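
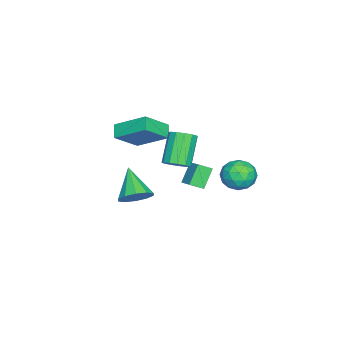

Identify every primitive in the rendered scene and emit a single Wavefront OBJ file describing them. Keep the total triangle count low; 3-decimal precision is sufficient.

v 4.329 1.414 2.782
v 4.908 1.232 3.257
v 3.65 1.185 4.772
v 3.071 1.366 4.298
v 4.885 1.666 3.252
v 3.627 1.618 4.767
v 4.686 2.019 3.098
v 3.428 1.971 4.613
v 4.373 2.18 2.843
v 3.116 2.132 4.359
v 4.047 2.098 2.57
v 2.789 2.05 4.085
v 3.81 1.799 2.364
v 2.552 1.751 3.879
v 3.738 1.377 2.29
v 2.48 1.329 3.806
v 3.853 0.967 2.373
v 2.595 0.92 3.889
v 4.12 0.699 2.586
v 2.862 0.651 4.102
v 4.453 0.658 2.861
v 3.195 0.61 4.377
v 4.746 0.857 3.111
v 3.489 0.809 4.627
v -2.267 3.764 -1.208
v -1.544 3.957 -1.991
v -1.776 2.083 -1.169
v -1.053 2.276 -1.952
v -0.903 2.691 -0.964
v -1.207 3.73 -0.988
v -2.113 2.31 -2.172
v -2.417 3.349 -2.196
v -1.45 3.058 -2.588
v -0.702 3.294 -1.84
v -2.618 2.746 -1.32
v -1.87 2.982 -0.572
v -1.949 4.008 -1.603
v -1.371 2.032 -1.557
v -1.283 2.276 -0.976
v -0.859 2.389 -1.437
v -1.75 3.875 -1.013
v -1.326 3.988 -1.473
v -0.949 3.244 -0.869
v -1.994 2.052 -1.687
v -1.57 2.165 -2.147
v -2.461 3.651 -1.723
v -2.037 3.764 -2.184
v -2.371 2.796 -2.291
v -1.468 3.593 -2.414
v -1.18 2.605 -2.391
v -1.803 2.625 -2.52
v -1.981 3.236 -2.535
v -1.029 3.732 -1.975
v -0.74 2.743 -1.952
v -0.652 2.988 -1.371
v -0.83 3.598 -1.385
v -0.973 3.203 -2.325
v -2.58 3.297 -1.208
v -2.291 2.308 -1.185
v -2.49 2.442 -1.775
v -2.668 3.052 -1.789
v -2.14 3.435 -0.769
v -1.852 2.447 -0.746
v -1.339 2.804 -0.625
v -1.517 3.415 -0.64
v -2.347 2.837 -0.835
v 0.588 -3.312 2.591
v 0.8 -1.456 3.715
v -0.642 -2.434 1.374
v -0.429 -0.578 2.498
v 1.309 -3.062 2.042
v 1.522 -1.206 3.166
v 0.08 -2.184 0.825
v 0.292 -0.328 1.949
v -2.011 0.145 -1.386
v -1.214 0.855 -0.882
v -2.373 0.86 -1.818
v -1.577 1.569 -1.313
v -1.123 -0.069 -2.487
v -0.327 0.64 -1.982
v -1.486 0.645 -2.918
v -0.689 1.355 -2.414
v 0.142 -2.277 -3.361
v 0.949 -2.626 -2.805
v -1.202 -3.183 -1.979
v 0.789 -2.046 -2.581
v 0.382 -1.554 -2.654
v -0.117 -1.338 -2.998
v -0.517 -1.481 -3.48
v -0.665 -1.929 -3.917
v -0.505 -2.509 -4.142
v -0.098 -3.001 -4.068
v 0.401 -3.217 -3.725
v 0.8 -3.074 -3.242
f 2 1 5
f 2 5 3
f 3 5 6
f 3 6 4
f 5 1 7
f 5 7 6
f 6 7 8
f 6 8 4
f 7 1 9
f 7 9 8
f 8 9 10
f 8 10 4
f 9 1 11
f 9 11 10
f 10 11 12
f 10 12 4
f 11 1 13
f 11 13 12
f 12 13 14
f 12 14 4
f 13 1 15
f 13 15 14
f 14 15 16
f 14 16 4
f 15 1 17
f 15 17 16
f 16 17 18
f 16 18 4
f 17 1 19
f 17 19 18
f 18 19 20
f 18 20 4
f 19 1 21
f 19 21 20
f 20 21 22
f 20 22 4
f 21 1 23
f 21 23 22
f 22 23 24
f 22 24 4
f 23 1 2
f 23 2 24
f 24 2 3
f 24 3 4
f 25 62 41
f 62 36 65
f 41 65 30
f 62 65 41
f 25 41 37
f 41 30 42
f 37 42 26
f 41 42 37
f 25 37 46
f 37 26 47
f 46 47 32
f 37 47 46
f 25 46 58
f 46 32 61
f 58 61 35
f 46 61 58
f 25 58 62
f 58 35 66
f 62 66 36
f 58 66 62
f 26 42 53
f 42 30 56
f 53 56 34
f 42 56 53
f 30 65 43
f 65 36 64
f 43 64 29
f 65 64 43
f 36 66 63
f 66 35 59
f 63 59 27
f 66 59 63
f 35 61 60
f 61 32 48
f 60 48 31
f 61 48 60
f 32 47 52
f 47 26 49
f 52 49 33
f 47 49 52
f 28 54 40
f 54 34 55
f 40 55 29
f 54 55 40
f 28 40 38
f 40 29 39
f 38 39 27
f 40 39 38
f 28 38 45
f 38 27 44
f 45 44 31
f 38 44 45
f 28 45 50
f 45 31 51
f 50 51 33
f 45 51 50
f 28 50 54
f 50 33 57
f 54 57 34
f 50 57 54
f 29 55 43
f 55 34 56
f 43 56 30
f 55 56 43
f 27 39 63
f 39 29 64
f 63 64 36
f 39 64 63
f 31 44 60
f 44 27 59
f 60 59 35
f 44 59 60
f 33 51 52
f 51 31 48
f 52 48 32
f 51 48 52
f 34 57 53
f 57 33 49
f 53 49 26
f 57 49 53
f 68 70 67
f 71 68 67
f 67 70 69
f 69 71 67
f 68 74 70
f 72 68 71
f 72 74 68
f 70 74 69
f 73 71 69
f 69 74 73
f 73 72 71
f 74 72 73
f 76 78 75
f 79 76 75
f 75 78 77
f 77 79 75
f 76 82 78
f 80 76 79
f 80 82 76
f 78 82 77
f 81 79 77
f 77 82 81
f 81 80 79
f 82 80 81
f 84 83 86
f 84 86 85
f 86 83 87
f 86 87 85
f 87 83 88
f 87 88 85
f 88 83 89
f 88 89 85
f 89 83 90
f 89 90 85
f 90 83 91
f 90 91 85
f 91 83 92
f 91 92 85
f 92 83 93
f 92 93 85
f 93 83 94
f 93 94 85
f 94 83 84
f 94 84 85



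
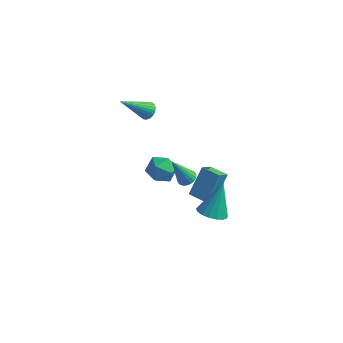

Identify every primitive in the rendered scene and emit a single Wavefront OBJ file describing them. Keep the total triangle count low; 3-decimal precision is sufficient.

v 1.683 -3.681 2.483
v 1.925 -3.28 2.686
v 1.037 -4.079 4.037
v 1.725 -3.193 2.625
v 1.516 -3.202 2.536
v 1.341 -3.306 2.437
v 1.233 -3.484 2.346
v 1.215 -3.701 2.283
v 1.289 -3.914 2.259
v 1.441 -4.081 2.28
v 1.642 -4.169 2.34
v 1.85 -4.16 2.429
v 2.026 -4.056 2.529
v 2.133 -3.878 2.62
v 2.152 -3.661 2.683
v 2.078 -3.447 2.707
v -1.606 2.103 -4.414
v -0.991 2.055 -3.724
v -2.509 1.165 -3.676
v -1.894 1.117 -2.986
v -2.36 1.902 -3.137
v -1.802 2.482 -3.593
v -1.698 0.738 -3.807
v -1.14 1.318 -4.263
v -1.048 1.211 -3.349
v -1.457 1.931 -2.935
v -2.043 1.289 -4.465
v -2.452 2.009 -4.051
v -2.39 1.39 1.514
v -2.013 0.989 1.512
v -3.49 0.35 2.926
v -1.937 1.118 1.666
v -1.93 1.288 1.797
v -1.993 1.473 1.885
v -2.116 1.646 1.916
v -2.281 1.78 1.886
v -2.463 1.854 1.799
v -2.633 1.858 1.669
v -2.767 1.791 1.516
v -2.843 1.662 1.362
v -2.851 1.492 1.231
v -2.788 1.307 1.143
v -2.664 1.134 1.112
v -2.499 1 1.142
v -2.318 0.926 1.228
v -2.147 0.922 1.358
v 0.47 -0.157 -3.193
v 0.777 0.954 -1.836
v 0.668 0.619 -3.873
v 0.975 1.73 -2.516
v 1.505 -0.43 -3.204
v 1.812 0.681 -1.847
v 1.703 0.346 -3.884
v 2.01 1.457 -2.527
v 2.731 -2.916 -0.934
v 3.215 -2.375 -1.315
v 2.949 -1.924 0.754
v 2.855 -2.224 -1.357
v 2.466 -2.233 -1.302
v 2.138 -2.398 -1.162
v 1.946 -2.682 -0.971
v 1.934 -3.019 -0.771
v 2.105 -3.333 -0.608
v 2.419 -3.551 -0.52
v 2.804 -3.624 -0.527
v 3.173 -3.535 -0.627
v 3.441 -3.304 -0.797
v 3.546 -2.984 -0.999
v 3.464 -2.649 -1.186
f 2 1 4
f 2 4 3
f 4 1 5
f 4 5 3
f 5 1 6
f 5 6 3
f 6 1 7
f 6 7 3
f 7 1 8
f 7 8 3
f 8 1 9
f 8 9 3
f 9 1 10
f 9 10 3
f 10 1 11
f 10 11 3
f 11 1 12
f 11 12 3
f 12 1 13
f 12 13 3
f 13 1 14
f 13 14 3
f 14 1 15
f 14 15 3
f 15 1 16
f 15 16 3
f 16 1 2
f 16 2 3
f 17 28 22
f 17 22 18
f 17 18 24
f 17 24 27
f 17 27 28
f 18 22 26
f 22 28 21
f 28 27 19
f 27 24 23
f 24 18 25
f 20 26 21
f 20 21 19
f 20 19 23
f 20 23 25
f 20 25 26
f 21 26 22
f 19 21 28
f 23 19 27
f 25 23 24
f 26 25 18
f 30 29 32
f 30 32 31
f 32 29 33
f 32 33 31
f 33 29 34
f 33 34 31
f 34 29 35
f 34 35 31
f 35 29 36
f 35 36 31
f 36 29 37
f 36 37 31
f 37 29 38
f 37 38 31
f 38 29 39
f 38 39 31
f 39 29 40
f 39 40 31
f 40 29 41
f 40 41 31
f 41 29 42
f 41 42 31
f 42 29 43
f 42 43 31
f 43 29 44
f 43 44 31
f 44 29 45
f 44 45 31
f 45 29 46
f 45 46 31
f 46 29 30
f 46 30 31
f 48 50 47
f 51 48 47
f 47 50 49
f 49 51 47
f 48 54 50
f 52 48 51
f 52 54 48
f 50 54 49
f 53 51 49
f 49 54 53
f 53 52 51
f 54 52 53
f 56 55 58
f 56 58 57
f 58 55 59
f 58 59 57
f 59 55 60
f 59 60 57
f 60 55 61
f 60 61 57
f 61 55 62
f 61 62 57
f 62 55 63
f 62 63 57
f 63 55 64
f 63 64 57
f 64 55 65
f 64 65 57
f 65 55 66
f 65 66 57
f 66 55 67
f 66 67 57
f 67 55 68
f 67 68 57
f 68 55 69
f 68 69 57
f 69 55 56
f 69 56 57



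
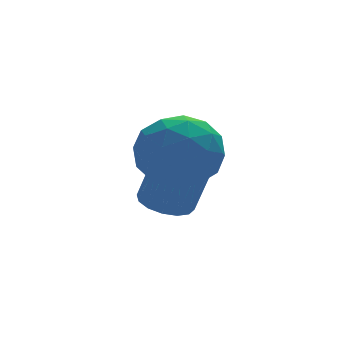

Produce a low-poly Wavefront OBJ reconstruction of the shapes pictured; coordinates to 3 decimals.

v -4.477 0.933 2.711
v -3.725 1.328 3.195
v -3.475 0.012 1.905
v -2.723 0.407 2.389
v -3.356 -0.173 2.857
v -3.975 0.396 3.356
v -3.225 0.944 1.744
v -3.844 1.513 2.243
v -2.951 1.334 2.598
v -3.032 0.644 3.286
v -4.168 0.696 1.814
v -4.249 0.006 2.502
v -4.189 1.211 3.024
v -3.011 0.129 2.076
v -3.383 -0.212 2.351
v -2.941 0.02 2.636
v -4.336 0.664 3.118
v -3.894 0.896 3.403
v -3.677 0.014 3.204
v -3.306 0.444 1.697
v -2.864 0.676 1.982
v -4.259 1.32 2.464
v -3.817 1.552 2.749
v -3.523 1.326 1.896
v -3.292 1.447 2.957
v -2.703 0.906 2.483
v -2.998 1.221 2.104
v -3.362 1.556 2.397
v -3.339 1.041 3.362
v -2.75 0.5 2.888
v -3.122 0.159 3.163
v -3.486 0.494 3.456
v -2.884 1.045 3.01
v -4.45 0.84 2.212
v -3.861 0.299 1.738
v -3.714 0.846 1.644
v -4.078 1.181 1.937
v -4.497 0.434 2.617
v -3.908 -0.107 2.143
v -3.838 -0.216 2.703
v -4.202 0.119 2.996
v -4.316 0.295 2.09
v -3.118 2.447 0.232
v -2.587 2.145 0.041
v -2.251 1.892 1.377
v -2.782 2.193 1.568
v -2.497 2.462 0.079
v -2.161 2.209 1.414
v -2.574 2.775 0.158
v -2.237 2.521 1.493
v -2.796 2.999 0.256
v -2.46 2.746 1.591
v -3.105 3.076 0.349
v -2.769 2.823 1.684
v -3.417 2.984 0.41
v -3.081 2.731 1.745
v -3.649 2.748 0.423
v -3.313 2.495 1.759
v -3.739 2.431 0.386
v -3.403 2.178 1.721
v -3.663 2.119 0.307
v -3.326 1.865 1.642
v -3.44 1.894 0.209
v -3.104 1.641 1.544
v -3.131 1.817 0.116
v -2.795 1.564 1.451
v -2.819 1.909 0.055
v -2.483 1.656 1.39
f 1 38 17
f 38 12 41
f 17 41 6
f 38 41 17
f 1 17 13
f 17 6 18
f 13 18 2
f 17 18 13
f 1 13 22
f 13 2 23
f 22 23 8
f 13 23 22
f 1 22 34
f 22 8 37
f 34 37 11
f 22 37 34
f 1 34 38
f 34 11 42
f 38 42 12
f 34 42 38
f 2 18 29
f 18 6 32
f 29 32 10
f 18 32 29
f 6 41 19
f 41 12 40
f 19 40 5
f 41 40 19
f 12 42 39
f 42 11 35
f 39 35 3
f 42 35 39
f 11 37 36
f 37 8 24
f 36 24 7
f 37 24 36
f 8 23 28
f 23 2 25
f 28 25 9
f 23 25 28
f 4 30 16
f 30 10 31
f 16 31 5
f 30 31 16
f 4 16 14
f 16 5 15
f 14 15 3
f 16 15 14
f 4 14 21
f 14 3 20
f 21 20 7
f 14 20 21
f 4 21 26
f 21 7 27
f 26 27 9
f 21 27 26
f 4 26 30
f 26 9 33
f 30 33 10
f 26 33 30
f 5 31 19
f 31 10 32
f 19 32 6
f 31 32 19
f 3 15 39
f 15 5 40
f 39 40 12
f 15 40 39
f 7 20 36
f 20 3 35
f 36 35 11
f 20 35 36
f 9 27 28
f 27 7 24
f 28 24 8
f 27 24 28
f 10 33 29
f 33 9 25
f 29 25 2
f 33 25 29
f 44 43 47
f 44 47 45
f 45 47 48
f 45 48 46
f 47 43 49
f 47 49 48
f 48 49 50
f 48 50 46
f 49 43 51
f 49 51 50
f 50 51 52
f 50 52 46
f 51 43 53
f 51 53 52
f 52 53 54
f 52 54 46
f 53 43 55
f 53 55 54
f 54 55 56
f 54 56 46
f 55 43 57
f 55 57 56
f 56 57 58
f 56 58 46
f 57 43 59
f 57 59 58
f 58 59 60
f 58 60 46
f 59 43 61
f 59 61 60
f 60 61 62
f 60 62 46
f 61 43 63
f 61 63 62
f 62 63 64
f 62 64 46
f 63 43 65
f 63 65 64
f 64 65 66
f 64 66 46
f 65 43 67
f 65 67 66
f 66 67 68
f 66 68 46
f 67 43 44
f 67 44 68
f 68 44 45
f 68 45 46



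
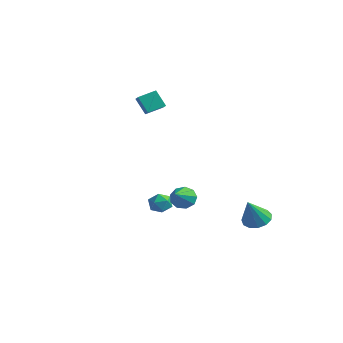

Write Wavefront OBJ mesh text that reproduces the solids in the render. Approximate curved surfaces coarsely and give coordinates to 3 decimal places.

v 1.47 -2.532 -1.13
v 1.85 -2.703 -1.736
v 0.79 -3.497 -1.284
v 1.17 -3.668 -1.89
v 1.49 -3.718 -1.229
v 1.91 -3.122 -1.134
v 0.73 -3.078 -1.886
v 1.15 -2.482 -1.791
v 1.393 -3.041 -2.204
v 1.863 -3.436 -1.797
v 0.777 -2.764 -1.223
v 1.247 -3.159 -0.816
v -4.219 0.601 3.939
v -3.811 1.624 4.302
v -4.849 0.997 3.529
v -4.441 2.021 3.892
v -3.499 0.679 2.908
v -3.091 1.703 3.271
v -4.129 1.076 2.498
v -3.721 2.099 2.861
v 2.611 -2.635 -0.836
v 3.224 -2.203 -0.714
v 3.469 -4.145 0.196
v 2.88 -2.136 -0.33
v 2.41 -2.303 -0.182
v 2.034 -2.625 -0.341
v 1.928 -2.952 -0.731
v 2.141 -3.131 -1.17
v 2.574 -3.078 -1.453
v 3.024 -2.818 -1.447
v 3.281 -2.472 -1.155
v 2.282 3.594 -4.615
v 2.898 3.041 -4.967
v 2.398 2.686 -2.985
v 3.154 3.431 -4.768
v 3.133 3.873 -4.52
v 2.842 4.226 -4.302
v 2.373 4.379 -4.184
v 1.875 4.283 -4.203
v 1.507 3.968 -4.352
v 1.385 3.535 -4.585
v 1.548 3.12 -4.828
v 1.944 2.856 -5.003
v 2.447 2.827 -5.055
f 1 12 6
f 1 6 2
f 1 2 8
f 1 8 11
f 1 11 12
f 2 6 10
f 6 12 5
f 12 11 3
f 11 8 7
f 8 2 9
f 4 10 5
f 4 5 3
f 4 3 7
f 4 7 9
f 4 9 10
f 5 10 6
f 3 5 12
f 7 3 11
f 9 7 8
f 10 9 2
f 14 16 13
f 17 14 13
f 13 16 15
f 15 17 13
f 14 20 16
f 18 14 17
f 18 20 14
f 16 20 15
f 19 17 15
f 15 20 19
f 19 18 17
f 20 18 19
f 22 21 24
f 22 24 23
f 24 21 25
f 24 25 23
f 25 21 26
f 25 26 23
f 26 21 27
f 26 27 23
f 27 21 28
f 27 28 23
f 28 21 29
f 28 29 23
f 29 21 30
f 29 30 23
f 30 21 31
f 30 31 23
f 31 21 22
f 31 22 23
f 33 32 35
f 33 35 34
f 35 32 36
f 35 36 34
f 36 32 37
f 36 37 34
f 37 32 38
f 37 38 34
f 38 32 39
f 38 39 34
f 39 32 40
f 39 40 34
f 40 32 41
f 40 41 34
f 41 32 42
f 41 42 34
f 42 32 43
f 42 43 34
f 43 32 44
f 43 44 34
f 44 32 33
f 44 33 34



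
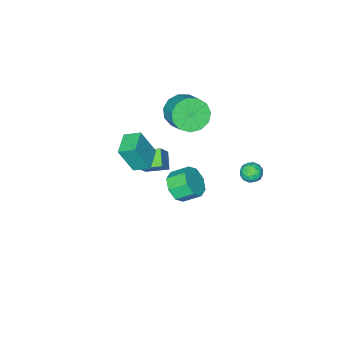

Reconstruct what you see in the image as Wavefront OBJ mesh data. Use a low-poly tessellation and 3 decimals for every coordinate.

v 0.163 -2.034 -2.035
v -0.391 -2.778 -1.425
v -0.703 -1.101 -1.684
v -1.256 -1.845 -1.074
v 0.956 -1.715 -0.926
v 0.403 -2.459 -0.316
v 0.091 -0.782 -0.575
v -0.463 -1.526 0.035
v -3.64 2.982 -0.925
v -3.271 3.112 -0.39
v -3.129 2.048 -1.05
v -2.76 2.178 -0.515
v -3.407 2.051 -0.449
v -3.723 2.628 -0.372
v -2.677 2.532 -1.068
v -2.993 3.109 -0.991
v -2.677 2.834 -0.479
v -3.128 2.537 -0.096
v -3.272 2.623 -1.344
v -3.723 2.326 -0.961
v -3.5 3.129 -0.647
v -2.9 2.031 -0.793
v -3.28 1.956 -0.754
v -3.063 2.033 -0.44
v -3.766 2.844 -0.636
v -3.549 2.921 -0.321
v -3.629 2.297 -0.356
v -2.851 2.239 -1.119
v -2.634 2.316 -0.804
v -3.337 3.127 -1
v -3.12 3.204 -0.686
v -2.771 2.863 -1.084
v -2.934 3.042 -0.384
v -2.634 2.493 -0.458
v -2.585 2.701 -0.783
v -2.771 3.041 -0.738
v -3.199 2.867 -0.159
v -2.899 2.318 -0.232
v -3.279 2.243 -0.193
v -3.465 2.582 -0.148
v -2.85 2.704 -0.211
v -3.501 2.842 -1.208
v -3.201 2.293 -1.281
v -2.935 2.578 -1.292
v -3.121 2.917 -1.247
v -3.766 2.667 -0.982
v -3.466 2.118 -1.056
v -3.629 2.119 -0.702
v -3.815 2.459 -0.657
v -3.55 2.456 -1.229
v -1.424 -1.328 -4.002
v -0.619 -1.092 -3.495
v -1.272 -0.337 -2.811
v -2.076 -0.572 -3.318
v -0.725 -0.646 -4.088
v -1.378 0.109 -3.404
v -1.24 -0.599 -4.631
v -1.893 0.156 -3.947
v -1.863 -0.979 -4.806
v -2.516 -0.224 -4.122
v -2.228 -1.563 -4.509
v -2.881 -0.808 -3.825
v -2.122 -2.009 -3.916
v -2.775 -1.254 -3.232
v -1.607 -2.056 -3.373
v -2.26 -1.301 -2.689
v -0.984 -1.676 -3.198
v -1.637 -0.921 -2.514
v 1.791 -0.575 1.969
v 2.373 -1.062 3.557
v 1.282 0.167 2.383
v 1.864 -0.32 3.971
v 2.836 0.22 1.829
v 3.418 -0.267 3.417
v 2.327 0.962 2.243
v 2.909 0.475 3.831
v -3.09 -2.779 0.644
v -2.617 -2.318 -0.223
v -2.118 -1.04 0.729
v -2.59 -1.501 1.596
v -3.193 -2.105 -0.206
v -2.694 -0.827 0.745
v -3.736 -2.107 0.08
v -3.237 -0.828 1.032
v -4.074 -2.321 0.546
v -3.575 -1.043 1.498
v -4.099 -2.682 1.043
v -3.6 -1.403 1.995
v -3.804 -3.073 1.413
v -3.305 -1.794 2.365
v -3.282 -3.37 1.539
v -2.783 -2.092 2.491
v -2.699 -3.481 1.381
v -2.2 -2.202 2.333
v -2.24 -3.368 0.989
v -1.741 -2.09 1.941
v -2.05 -3.068 0.488
v -1.551 -1.79 1.439
v -2.191 -2.677 0.036
v -1.692 -1.399 0.987
f 2 4 1
f 5 2 1
f 1 4 3
f 3 5 1
f 2 8 4
f 6 2 5
f 6 8 2
f 4 8 3
f 7 5 3
f 3 8 7
f 7 6 5
f 8 6 7
f 9 46 25
f 46 20 49
f 25 49 14
f 46 49 25
f 9 25 21
f 25 14 26
f 21 26 10
f 25 26 21
f 9 21 30
f 21 10 31
f 30 31 16
f 21 31 30
f 9 30 42
f 30 16 45
f 42 45 19
f 30 45 42
f 9 42 46
f 42 19 50
f 46 50 20
f 42 50 46
f 10 26 37
f 26 14 40
f 37 40 18
f 26 40 37
f 14 49 27
f 49 20 48
f 27 48 13
f 49 48 27
f 20 50 47
f 50 19 43
f 47 43 11
f 50 43 47
f 19 45 44
f 45 16 32
f 44 32 15
f 45 32 44
f 16 31 36
f 31 10 33
f 36 33 17
f 31 33 36
f 12 38 24
f 38 18 39
f 24 39 13
f 38 39 24
f 12 24 22
f 24 13 23
f 22 23 11
f 24 23 22
f 12 22 29
f 22 11 28
f 29 28 15
f 22 28 29
f 12 29 34
f 29 15 35
f 34 35 17
f 29 35 34
f 12 34 38
f 34 17 41
f 38 41 18
f 34 41 38
f 13 39 27
f 39 18 40
f 27 40 14
f 39 40 27
f 11 23 47
f 23 13 48
f 47 48 20
f 23 48 47
f 15 28 44
f 28 11 43
f 44 43 19
f 28 43 44
f 17 35 36
f 35 15 32
f 36 32 16
f 35 32 36
f 18 41 37
f 41 17 33
f 37 33 10
f 41 33 37
f 52 51 55
f 52 55 53
f 53 55 56
f 53 56 54
f 55 51 57
f 55 57 56
f 56 57 58
f 56 58 54
f 57 51 59
f 57 59 58
f 58 59 60
f 58 60 54
f 59 51 61
f 59 61 60
f 60 61 62
f 60 62 54
f 61 51 63
f 61 63 62
f 62 63 64
f 62 64 54
f 63 51 65
f 63 65 64
f 64 65 66
f 64 66 54
f 65 51 67
f 65 67 66
f 66 67 68
f 66 68 54
f 67 51 52
f 67 52 68
f 68 52 53
f 68 53 54
f 70 72 69
f 73 70 69
f 69 72 71
f 71 73 69
f 70 76 72
f 74 70 73
f 74 76 70
f 72 76 71
f 75 73 71
f 71 76 75
f 75 74 73
f 76 74 75
f 78 77 81
f 78 81 79
f 79 81 82
f 79 82 80
f 81 77 83
f 81 83 82
f 82 83 84
f 82 84 80
f 83 77 85
f 83 85 84
f 84 85 86
f 84 86 80
f 85 77 87
f 85 87 86
f 86 87 88
f 86 88 80
f 87 77 89
f 87 89 88
f 88 89 90
f 88 90 80
f 89 77 91
f 89 91 90
f 90 91 92
f 90 92 80
f 91 77 93
f 91 93 92
f 92 93 94
f 92 94 80
f 93 77 95
f 93 95 94
f 94 95 96
f 94 96 80
f 95 77 97
f 95 97 96
f 96 97 98
f 96 98 80
f 97 77 99
f 97 99 98
f 98 99 100
f 98 100 80
f 99 77 78
f 99 78 100
f 100 78 79
f 100 79 80



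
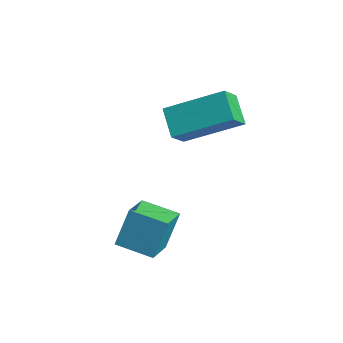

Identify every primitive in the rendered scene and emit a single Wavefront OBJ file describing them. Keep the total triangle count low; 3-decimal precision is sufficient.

v -2.04 1.125 0.346
v -2.8 1.196 1.038
v -1.169 2.526 1.161
v -1.929 2.597 1.852
v -1.651 0.603 0.828
v -2.411 0.674 1.519
v -0.78 2.004 1.642
v -1.54 2.075 2.334
v 0.275 -1.766 -1.561
v 0.282 -1.368 -0.387
v -0.457 -1.12 -1.776
v -0.45 -0.722 -0.601
v 1.01 -1.018 -1.819
v 1.017 -0.62 -0.644
v 0.278 -0.372 -2.033
v 0.285 0.026 -0.859
f 2 4 1
f 5 2 1
f 1 4 3
f 3 5 1
f 2 8 4
f 6 2 5
f 6 8 2
f 4 8 3
f 7 5 3
f 3 8 7
f 7 6 5
f 8 6 7
f 10 12 9
f 13 10 9
f 9 12 11
f 11 13 9
f 10 16 12
f 14 10 13
f 14 16 10
f 12 16 11
f 15 13 11
f 11 16 15
f 15 14 13
f 16 14 15



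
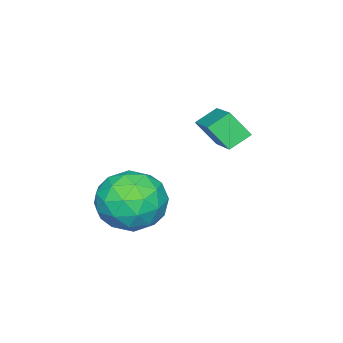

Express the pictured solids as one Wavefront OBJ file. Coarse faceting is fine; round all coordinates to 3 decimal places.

v 0.48 1.763 2.903
v -0.186 2.155 3.363
v 0.286 2.44 2.045
v -0.381 2.832 2.505
v 1.641 2.948 3.575
v 0.974 3.34 4.035
v 1.446 3.625 2.717
v 0.78 4.017 3.177
v 3.462 2.572 0.465
v 4.54 2.001 0.312
v 2.72 0.939 1.328
v 3.798 0.368 1.175
v 3.703 1.297 1.975
v 4.161 2.307 1.442
v 3.099 0.633 0.198
v 3.557 1.643 -0.335
v 4.316 0.803 0.147
v 4.689 1.213 1.245
v 2.571 1.727 0.395
v 2.944 2.137 1.493
v 4.066 2.43 0.313
v 3.194 0.51 1.327
v 3.138 1.056 1.797
v 3.772 0.721 1.707
v 3.843 2.61 0.977
v 4.478 2.274 0.887
v 3.985 1.86 1.864
v 2.782 0.666 0.753
v 3.417 0.33 0.663
v 3.488 2.219 -0.067
v 4.122 1.884 -0.157
v 3.275 1.08 -0.224
v 4.568 1.39 0.126
v 4.132 0.43 0.633
v 3.721 0.586 0.059
v 3.99 1.179 -0.254
v 4.788 1.631 0.771
v 4.352 0.671 1.278
v 4.295 1.217 1.749
v 4.565 1.811 1.435
v 4.656 0.927 0.674
v 2.908 2.269 0.362
v 2.472 1.309 0.869
v 2.695 1.129 0.205
v 2.965 1.723 -0.109
v 3.128 2.51 1.007
v 2.692 1.55 1.514
v 3.27 1.761 1.894
v 3.539 2.354 1.581
v 2.604 2.013 0.966
f 2 4 1
f 5 2 1
f 1 4 3
f 3 5 1
f 2 8 4
f 6 2 5
f 6 8 2
f 4 8 3
f 7 5 3
f 3 8 7
f 7 6 5
f 8 6 7
f 9 46 25
f 46 20 49
f 25 49 14
f 46 49 25
f 9 25 21
f 25 14 26
f 21 26 10
f 25 26 21
f 9 21 30
f 21 10 31
f 30 31 16
f 21 31 30
f 9 30 42
f 30 16 45
f 42 45 19
f 30 45 42
f 9 42 46
f 42 19 50
f 46 50 20
f 42 50 46
f 10 26 37
f 26 14 40
f 37 40 18
f 26 40 37
f 14 49 27
f 49 20 48
f 27 48 13
f 49 48 27
f 20 50 47
f 50 19 43
f 47 43 11
f 50 43 47
f 19 45 44
f 45 16 32
f 44 32 15
f 45 32 44
f 16 31 36
f 31 10 33
f 36 33 17
f 31 33 36
f 12 38 24
f 38 18 39
f 24 39 13
f 38 39 24
f 12 24 22
f 24 13 23
f 22 23 11
f 24 23 22
f 12 22 29
f 22 11 28
f 29 28 15
f 22 28 29
f 12 29 34
f 29 15 35
f 34 35 17
f 29 35 34
f 12 34 38
f 34 17 41
f 38 41 18
f 34 41 38
f 13 39 27
f 39 18 40
f 27 40 14
f 39 40 27
f 11 23 47
f 23 13 48
f 47 48 20
f 23 48 47
f 15 28 44
f 28 11 43
f 44 43 19
f 28 43 44
f 17 35 36
f 35 15 32
f 36 32 16
f 35 32 36
f 18 41 37
f 41 17 33
f 37 33 10
f 41 33 37



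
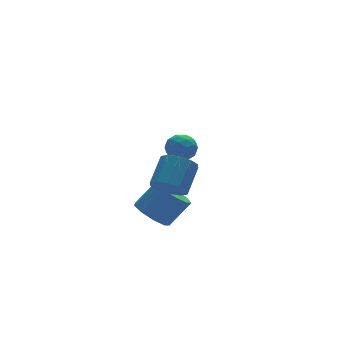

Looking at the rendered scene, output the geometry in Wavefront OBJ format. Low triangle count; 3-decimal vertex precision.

v 2.213 3.209 -0.253
v 2.618 3.573 -0.975
v 3.322 2.267 -0.105
v 3.727 2.631 -0.827
v 3.66 3.105 -0.06
v 2.974 3.687 -0.151
v 2.966 2.153 -0.929
v 2.28 2.735 -1.02
v 3.083 2.92 -1.393
v 3.512 3.508 -0.856
v 2.428 2.332 -0.224
v 2.857 2.92 0.313
v 2.318 3.474 -0.627
v 3.622 2.366 -0.453
v 3.582 2.645 -0.003
v 3.82 2.859 -0.427
v 2.527 3.541 -0.143
v 2.765 3.755 -0.567
v 3.378 3.48 -0.03
v 3.175 2.085 -0.513
v 3.413 2.299 -0.937
v 2.12 2.981 -0.653
v 2.358 3.195 -1.077
v 2.562 2.36 -1.05
v 2.829 3.304 -1.297
v 3.482 2.75 -1.21
v 3.034 2.469 -1.269
v 2.631 2.811 -1.323
v 3.081 3.65 -0.981
v 3.733 3.096 -0.895
v 3.694 3.374 -0.444
v 3.291 3.717 -0.497
v 3.355 3.266 -1.227
v 2.207 2.744 -0.185
v 2.859 2.19 -0.099
v 2.649 2.123 -0.583
v 2.246 2.466 -0.636
v 2.458 3.09 0.13
v 3.111 2.536 0.217
v 3.309 3.029 0.243
v 2.906 3.371 0.189
v 2.585 2.574 0.147
v -1.261 -1.525 -1.631
v -0.629 -0.806 -2.132
v 0.512 -0.916 -0.85
v -0.119 -1.635 -0.349
v -1.101 -0.458 -1.682
v 0.04 -0.568 -0.4
v -1.647 -0.61 -1.209
v -0.506 -0.719 0.074
v -2.013 -1.189 -0.933
v -0.872 -1.299 0.349
v -2.026 -1.926 -0.984
v -0.885 -2.036 0.298
v -1.682 -2.475 -1.338
v -0.541 -2.585 -0.055
v -1.14 -2.58 -1.829
v 0.001 -2.69 -0.546
v -0.654 -2.191 -2.227
v 0.487 -2.301 -0.945
v -0.453 -1.491 -2.347
v 0.688 -1.6 -1.065
v -1.495 -3.612 1.444
v -0.844 -3.592 0.752
v 0.227 -2.749 1.785
v -0.425 -2.768 2.476
v -1.176 -3.11 0.703
v -0.105 -2.267 1.735
v -1.63 -2.82 0.936
v -0.559 -1.977 1.969
v -2.032 -2.832 1.364
v -0.961 -1.989 2.396
v -2.23 -3.142 1.821
v -1.159 -2.299 2.854
v -2.147 -3.631 2.135
v -1.076 -2.788 3.168
v -1.815 -4.113 2.185
v -0.744 -3.27 3.217
v -1.361 -4.403 1.951
v -0.29 -3.56 2.984
v -0.959 -4.391 1.524
v 0.112 -3.548 2.556
v -0.761 -4.081 1.066
v 0.31 -3.238 2.099
f 1 38 17
f 38 12 41
f 17 41 6
f 38 41 17
f 1 17 13
f 17 6 18
f 13 18 2
f 17 18 13
f 1 13 22
f 13 2 23
f 22 23 8
f 13 23 22
f 1 22 34
f 22 8 37
f 34 37 11
f 22 37 34
f 1 34 38
f 34 11 42
f 38 42 12
f 34 42 38
f 2 18 29
f 18 6 32
f 29 32 10
f 18 32 29
f 6 41 19
f 41 12 40
f 19 40 5
f 41 40 19
f 12 42 39
f 42 11 35
f 39 35 3
f 42 35 39
f 11 37 36
f 37 8 24
f 36 24 7
f 37 24 36
f 8 23 28
f 23 2 25
f 28 25 9
f 23 25 28
f 4 30 16
f 30 10 31
f 16 31 5
f 30 31 16
f 4 16 14
f 16 5 15
f 14 15 3
f 16 15 14
f 4 14 21
f 14 3 20
f 21 20 7
f 14 20 21
f 4 21 26
f 21 7 27
f 26 27 9
f 21 27 26
f 4 26 30
f 26 9 33
f 30 33 10
f 26 33 30
f 5 31 19
f 31 10 32
f 19 32 6
f 31 32 19
f 3 15 39
f 15 5 40
f 39 40 12
f 15 40 39
f 7 20 36
f 20 3 35
f 36 35 11
f 20 35 36
f 9 27 28
f 27 7 24
f 28 24 8
f 27 24 28
f 10 33 29
f 33 9 25
f 29 25 2
f 33 25 29
f 44 43 47
f 44 47 45
f 45 47 48
f 45 48 46
f 47 43 49
f 47 49 48
f 48 49 50
f 48 50 46
f 49 43 51
f 49 51 50
f 50 51 52
f 50 52 46
f 51 43 53
f 51 53 52
f 52 53 54
f 52 54 46
f 53 43 55
f 53 55 54
f 54 55 56
f 54 56 46
f 55 43 57
f 55 57 56
f 56 57 58
f 56 58 46
f 57 43 59
f 57 59 58
f 58 59 60
f 58 60 46
f 59 43 61
f 59 61 60
f 60 61 62
f 60 62 46
f 61 43 44
f 61 44 62
f 62 44 45
f 62 45 46
f 64 63 67
f 64 67 65
f 65 67 68
f 65 68 66
f 67 63 69
f 67 69 68
f 68 69 70
f 68 70 66
f 69 63 71
f 69 71 70
f 70 71 72
f 70 72 66
f 71 63 73
f 71 73 72
f 72 73 74
f 72 74 66
f 73 63 75
f 73 75 74
f 74 75 76
f 74 76 66
f 75 63 77
f 75 77 76
f 76 77 78
f 76 78 66
f 77 63 79
f 77 79 78
f 78 79 80
f 78 80 66
f 79 63 81
f 79 81 80
f 80 81 82
f 80 82 66
f 81 63 83
f 81 83 82
f 82 83 84
f 82 84 66
f 83 63 64
f 83 64 84
f 84 64 65
f 84 65 66



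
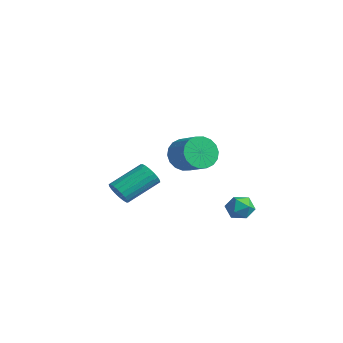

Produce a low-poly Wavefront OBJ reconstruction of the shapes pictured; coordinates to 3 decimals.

v 2.893 -3.455 1.882
v 3.294 -3.858 1.047
v 4.627 -3.809 1.663
v 4.227 -3.405 2.498
v 3.315 -3.417 0.965
v 4.649 -3.367 1.581
v 3.253 -2.983 1.065
v 4.587 -2.933 1.681
v 3.12 -2.642 1.326
v 4.453 -2.593 1.942
v 2.941 -2.463 1.698
v 4.275 -2.413 2.314
v 2.754 -2.48 2.106
v 4.087 -2.43 2.722
v 2.593 -2.69 2.47
v 3.927 -2.64 3.085
v 2.493 -3.051 2.717
v 3.826 -3.002 3.333
v 2.471 -3.493 2.799
v 3.805 -3.443 3.415
v 2.533 -3.927 2.699
v 3.867 -3.877 3.315
v 2.667 -4.267 2.438
v 4 -4.218 3.054
v 2.845 -4.447 2.066
v 4.179 -4.397 2.682
v 3.033 -4.43 1.658
v 4.366 -4.38 2.274
v 3.193 -4.22 1.295
v 4.527 -4.17 1.91
v 3.955 -0.316 -1.463
v 4.59 -0.748 -1.751
v 3.17 -0.852 -2.389
v 3.805 -1.284 -2.677
v 3.487 -1.462 -1.942
v 3.973 -1.131 -1.37
v 3.787 -0.469 -2.77
v 4.273 -0.138 -2.198
v 4.486 -0.843 -2.559
v 4.301 -1.456 -2.047
v 3.459 -0.144 -2.093
v 3.274 -0.757 -1.581
v -3.04 -3.585 -2.981
v -2.592 -3.926 -2.427
v -2.452 -2.016 -1.365
v -2.9 -1.675 -1.919
v -2.355 -3.813 -2.66
v -2.215 -1.903 -1.598
v -2.253 -3.656 -2.958
v -2.114 -1.745 -1.896
v -2.308 -3.484 -3.259
v -2.168 -1.574 -2.198
v -2.507 -3.332 -3.506
v -2.367 -1.422 -2.444
v -2.812 -3.23 -3.649
v -2.672 -1.32 -2.587
v -3.162 -3.199 -3.659
v -3.022 -1.289 -2.597
v -3.488 -3.244 -3.535
v -3.348 -1.334 -2.473
v -3.725 -3.357 -3.302
v -3.585 -1.447 -2.24
v -3.826 -3.515 -3.004
v -3.687 -1.604 -1.942
v -3.772 -3.686 -2.702
v -3.632 -1.776 -1.641
v -3.573 -3.838 -2.456
v -3.433 -1.928 -1.394
v -3.268 -3.94 -2.313
v -3.128 -2.03 -1.251
v -2.918 -3.971 -2.303
v -2.778 -2.061 -1.241
f 2 1 5
f 2 5 3
f 3 5 6
f 3 6 4
f 5 1 7
f 5 7 6
f 6 7 8
f 6 8 4
f 7 1 9
f 7 9 8
f 8 9 10
f 8 10 4
f 9 1 11
f 9 11 10
f 10 11 12
f 10 12 4
f 11 1 13
f 11 13 12
f 12 13 14
f 12 14 4
f 13 1 15
f 13 15 14
f 14 15 16
f 14 16 4
f 15 1 17
f 15 17 16
f 16 17 18
f 16 18 4
f 17 1 19
f 17 19 18
f 18 19 20
f 18 20 4
f 19 1 21
f 19 21 20
f 20 21 22
f 20 22 4
f 21 1 23
f 21 23 22
f 22 23 24
f 22 24 4
f 23 1 25
f 23 25 24
f 24 25 26
f 24 26 4
f 25 1 27
f 25 27 26
f 26 27 28
f 26 28 4
f 27 1 29
f 27 29 28
f 28 29 30
f 28 30 4
f 29 1 2
f 29 2 30
f 30 2 3
f 30 3 4
f 31 42 36
f 31 36 32
f 31 32 38
f 31 38 41
f 31 41 42
f 32 36 40
f 36 42 35
f 42 41 33
f 41 38 37
f 38 32 39
f 34 40 35
f 34 35 33
f 34 33 37
f 34 37 39
f 34 39 40
f 35 40 36
f 33 35 42
f 37 33 41
f 39 37 38
f 40 39 32
f 44 43 47
f 44 47 45
f 45 47 48
f 45 48 46
f 47 43 49
f 47 49 48
f 48 49 50
f 48 50 46
f 49 43 51
f 49 51 50
f 50 51 52
f 50 52 46
f 51 43 53
f 51 53 52
f 52 53 54
f 52 54 46
f 53 43 55
f 53 55 54
f 54 55 56
f 54 56 46
f 55 43 57
f 55 57 56
f 56 57 58
f 56 58 46
f 57 43 59
f 57 59 58
f 58 59 60
f 58 60 46
f 59 43 61
f 59 61 60
f 60 61 62
f 60 62 46
f 61 43 63
f 61 63 62
f 62 63 64
f 62 64 46
f 63 43 65
f 63 65 64
f 64 65 66
f 64 66 46
f 65 43 67
f 65 67 66
f 66 67 68
f 66 68 46
f 67 43 69
f 67 69 68
f 68 69 70
f 68 70 46
f 69 43 71
f 69 71 70
f 70 71 72
f 70 72 46
f 71 43 44
f 71 44 72
f 72 44 45
f 72 45 46



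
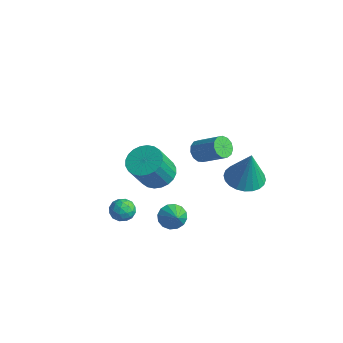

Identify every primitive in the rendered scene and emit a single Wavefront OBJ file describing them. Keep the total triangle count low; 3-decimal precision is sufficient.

v 1.65 -0.435 -1.226
v 2.046 0.181 -1.43
v 2.53 -0.785 -0.574
v 1.85 0.289 -1.107
v 1.599 0.203 -0.816
v 1.363 -0.054 -0.635
v 1.203 -0.413 -0.612
v 1.163 -0.778 -0.754
v 1.254 -1.051 -1.022
v 1.45 -1.159 -1.345
v 1.701 -1.073 -1.636
v 1.937 -0.816 -1.818
v 2.097 -0.457 -1.841
v 2.137 -0.092 -1.699
v -3.868 2.89 -3.063
v -3.27 2.198 -3.578
v -3.034 1.117 -1.852
v -3.632 1.81 -1.337
v -2.989 2.466 -3.449
v -2.753 1.385 -1.723
v -2.841 2.798 -3.261
v -2.605 1.718 -1.535
v -2.85 3.145 -3.043
v -2.613 2.064 -1.317
v -3.013 3.453 -2.828
v -2.777 2.372 -1.102
v -3.307 3.675 -2.649
v -3.071 2.595 -0.922
v -3.686 3.778 -2.532
v -3.45 2.697 -0.806
v -4.093 3.745 -2.497
v -3.857 2.665 -0.771
v -4.466 3.583 -2.548
v -4.23 2.502 -0.822
v -4.747 3.315 -2.677
v -4.511 2.234 -0.951
v -4.895 2.982 -2.865
v -4.659 1.902 -1.139
v -4.887 2.636 -3.083
v -4.65 1.555 -1.357
v -4.723 2.328 -3.298
v -4.487 1.247 -1.572
v -4.429 2.105 -3.478
v -4.193 1.025 -1.751
v -4.05 2.003 -3.594
v -3.814 0.922 -1.868
v -3.643 2.035 -3.629
v -3.407 0.955 -1.903
v 2.535 3.432 0.401
v 3.559 3.529 0.146
v 3.045 3.408 2.439
v 3.446 3.926 0.179
v 3.195 4.247 0.246
v 2.842 4.444 0.336
v 2.443 4.487 0.436
v 2.058 4.369 0.531
v 1.746 4.109 0.607
v 1.554 3.745 0.65
v 1.511 3.334 0.656
v 1.624 2.938 0.624
v 1.876 2.616 0.557
v 2.228 2.419 0.467
v 2.627 2.376 0.366
v 3.012 2.494 0.272
v 3.324 2.754 0.196
v 3.517 3.118 0.152
v 1.463 1.421 2.74
v 1.749 1.686 2.207
v 3.023 2.123 3.107
v 2.737 1.859 3.64
v 1.546 1.956 2.362
v 2.82 2.394 3.262
v 1.317 2.057 2.638
v 2.591 2.494 3.538
v 1.134 1.956 2.946
v 2.409 2.393 3.845
v 1.056 1.685 3.188
v 2.33 2.122 4.088
v 1.107 1.33 3.288
v 2.381 1.768 4.188
v 1.271 1.005 3.215
v 2.545 1.442 4.114
v 1.496 0.811 2.99
v 2.77 1.249 3.89
v 1.71 0.812 2.686
v 2.984 1.249 3.586
v 1.846 1.006 2.4
v 3.12 1.443 3.299
v 1.86 1.331 2.221
v 3.135 1.769 3.121
v -2.756 -0.064 -3.498
v -2.019 -0.027 -3.609
v -2.621 -1.133 -2.951
v -1.884 -1.096 -3.062
v -2.212 -0.631 -2.58
v -2.295 0.03 -2.918
v -2.345 -1.19 -3.642
v -2.428 -0.529 -3.98
v -1.764 -0.724 -3.698
v -1.683 -0.378 -3.041
v -2.957 -0.782 -3.519
v -2.876 -0.436 -2.862
v -2.399 0.048 -3.601
v -2.241 -1.208 -2.959
v -2.434 -0.934 -2.675
v -2 -0.913 -2.741
v -2.562 0.082 -3.195
v -2.128 0.103 -3.26
v -2.242 -0.251 -2.656
v -2.512 -1.263 -3.3
v -2.078 -1.242 -3.365
v -2.64 -0.247 -3.819
v -2.206 -0.226 -3.885
v -2.398 -0.909 -3.904
v -1.816 -0.34 -3.719
v -1.737 -0.968 -3.398
v -2.008 -1.023 -3.739
v -2.057 -0.635 -3.937
v -1.768 -0.136 -3.333
v -1.689 -0.765 -3.012
v -1.882 -0.491 -2.728
v -1.931 -0.103 -2.927
v -1.619 -0.546 -3.385
v -2.951 -0.395 -3.548
v -2.872 -1.024 -3.227
v -2.709 -1.057 -3.633
v -2.758 -0.669 -3.832
v -2.903 -0.192 -3.162
v -2.824 -0.82 -2.841
v -2.583 -0.525 -2.623
v -2.632 -0.137 -2.821
v -3.021 -0.614 -3.175
f 2 1 4
f 2 4 3
f 4 1 5
f 4 5 3
f 5 1 6
f 5 6 3
f 6 1 7
f 6 7 3
f 7 1 8
f 7 8 3
f 8 1 9
f 8 9 3
f 9 1 10
f 9 10 3
f 10 1 11
f 10 11 3
f 11 1 12
f 11 12 3
f 12 1 13
f 12 13 3
f 13 1 14
f 13 14 3
f 14 1 2
f 14 2 3
f 16 15 19
f 16 19 17
f 17 19 20
f 17 20 18
f 19 15 21
f 19 21 20
f 20 21 22
f 20 22 18
f 21 15 23
f 21 23 22
f 22 23 24
f 22 24 18
f 23 15 25
f 23 25 24
f 24 25 26
f 24 26 18
f 25 15 27
f 25 27 26
f 26 27 28
f 26 28 18
f 27 15 29
f 27 29 28
f 28 29 30
f 28 30 18
f 29 15 31
f 29 31 30
f 30 31 32
f 30 32 18
f 31 15 33
f 31 33 32
f 32 33 34
f 32 34 18
f 33 15 35
f 33 35 34
f 34 35 36
f 34 36 18
f 35 15 37
f 35 37 36
f 36 37 38
f 36 38 18
f 37 15 39
f 37 39 38
f 38 39 40
f 38 40 18
f 39 15 41
f 39 41 40
f 40 41 42
f 40 42 18
f 41 15 43
f 41 43 42
f 42 43 44
f 42 44 18
f 43 15 45
f 43 45 44
f 44 45 46
f 44 46 18
f 45 15 47
f 45 47 46
f 46 47 48
f 46 48 18
f 47 15 16
f 47 16 48
f 48 16 17
f 48 17 18
f 50 49 52
f 50 52 51
f 52 49 53
f 52 53 51
f 53 49 54
f 53 54 51
f 54 49 55
f 54 55 51
f 55 49 56
f 55 56 51
f 56 49 57
f 56 57 51
f 57 49 58
f 57 58 51
f 58 49 59
f 58 59 51
f 59 49 60
f 59 60 51
f 60 49 61
f 60 61 51
f 61 49 62
f 61 62 51
f 62 49 63
f 62 63 51
f 63 49 64
f 63 64 51
f 64 49 65
f 64 65 51
f 65 49 66
f 65 66 51
f 66 49 50
f 66 50 51
f 68 67 71
f 68 71 69
f 69 71 72
f 69 72 70
f 71 67 73
f 71 73 72
f 72 73 74
f 72 74 70
f 73 67 75
f 73 75 74
f 74 75 76
f 74 76 70
f 75 67 77
f 75 77 76
f 76 77 78
f 76 78 70
f 77 67 79
f 77 79 78
f 78 79 80
f 78 80 70
f 79 67 81
f 79 81 80
f 80 81 82
f 80 82 70
f 81 67 83
f 81 83 82
f 82 83 84
f 82 84 70
f 83 67 85
f 83 85 84
f 84 85 86
f 84 86 70
f 85 67 87
f 85 87 86
f 86 87 88
f 86 88 70
f 87 67 89
f 87 89 88
f 88 89 90
f 88 90 70
f 89 67 68
f 89 68 90
f 90 68 69
f 90 69 70
f 91 128 107
f 128 102 131
f 107 131 96
f 128 131 107
f 91 107 103
f 107 96 108
f 103 108 92
f 107 108 103
f 91 103 112
f 103 92 113
f 112 113 98
f 103 113 112
f 91 112 124
f 112 98 127
f 124 127 101
f 112 127 124
f 91 124 128
f 124 101 132
f 128 132 102
f 124 132 128
f 92 108 119
f 108 96 122
f 119 122 100
f 108 122 119
f 96 131 109
f 131 102 130
f 109 130 95
f 131 130 109
f 102 132 129
f 132 101 125
f 129 125 93
f 132 125 129
f 101 127 126
f 127 98 114
f 126 114 97
f 127 114 126
f 98 113 118
f 113 92 115
f 118 115 99
f 113 115 118
f 94 120 106
f 120 100 121
f 106 121 95
f 120 121 106
f 94 106 104
f 106 95 105
f 104 105 93
f 106 105 104
f 94 104 111
f 104 93 110
f 111 110 97
f 104 110 111
f 94 111 116
f 111 97 117
f 116 117 99
f 111 117 116
f 94 116 120
f 116 99 123
f 120 123 100
f 116 123 120
f 95 121 109
f 121 100 122
f 109 122 96
f 121 122 109
f 93 105 129
f 105 95 130
f 129 130 102
f 105 130 129
f 97 110 126
f 110 93 125
f 126 125 101
f 110 125 126
f 99 117 118
f 117 97 114
f 118 114 98
f 117 114 118
f 100 123 119
f 123 99 115
f 119 115 92
f 123 115 119



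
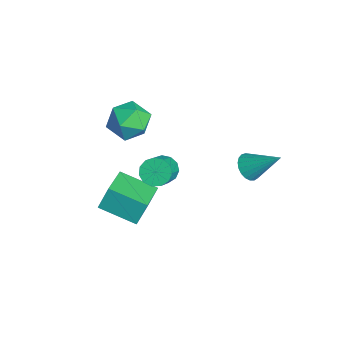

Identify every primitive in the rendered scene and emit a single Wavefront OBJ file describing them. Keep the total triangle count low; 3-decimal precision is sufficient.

v -2.253 -1.698 2.182
v -1.3 -2.333 2.122
v -3.28 -3.207 1.858
v -2.327 -3.842 1.798
v -2.657 -3.398 2.801
v -2.022 -2.465 3.002
v -2.558 -3.075 0.978
v -1.923 -2.142 1.179
v -1.489 -3.184 1.377
v -1.55 -3.384 2.504
v -3.03 -2.156 1.476
v -3.091 -2.356 2.603
v -1.318 -4.018 -2.063
v -1.464 -3.462 -0.93
v -0.181 -2.532 -2.646
v -0.327 -1.976 -1.513
v 0.327 -5.004 -1.367
v 0.181 -4.448 -0.234
v 1.464 -3.518 -1.95
v 1.318 -2.962 -0.817
v 2.299 1.465 1.768
v 2.679 1.765 1.221
v 3.181 2.615 3.012
v 2.433 1.942 1.232
v 2.163 2.037 1.335
v 1.917 2.033 1.513
v 1.738 1.931 1.736
v 1.655 1.748 1.963
v 1.684 1.516 2.157
v 1.819 1.275 2.284
v 2.037 1.068 2.321
v 2.3 0.929 2.263
v 2.564 0.882 2.119
v 2.781 0.937 1.914
v 2.915 1.083 1.685
v 2.943 1.295 1.469
v 2.859 1.536 1.305
v 0.009 -1.841 0.249
v 0.423 -2.141 -0.299
v 1.766 -2.88 1.123
v 1.351 -2.579 1.671
v 0.573 -1.751 -0.237
v 1.915 -2.489 1.185
v 0.543 -1.389 -0.021
v 1.886 -2.127 1.401
v 0.344 -1.171 0.281
v 1.686 -1.909 1.703
v 0.038 -1.165 0.573
v 1.38 -1.903 1.994
v -0.277 -1.374 0.762
v 1.065 -2.112 2.183
v -0.501 -1.731 0.788
v 0.841 -2.469 2.21
v -0.564 -2.123 0.643
v 0.779 -2.861 2.065
v -0.444 -2.426 0.373
v 0.898 -3.164 1.795
v -0.181 -2.542 0.064
v 1.162 -3.281 1.485
v 0.143 -2.436 -0.186
v 1.485 -3.175 1.235
f 1 12 6
f 1 6 2
f 1 2 8
f 1 8 11
f 1 11 12
f 2 6 10
f 6 12 5
f 12 11 3
f 11 8 7
f 8 2 9
f 4 10 5
f 4 5 3
f 4 3 7
f 4 7 9
f 4 9 10
f 5 10 6
f 3 5 12
f 7 3 11
f 9 7 8
f 10 9 2
f 14 16 13
f 17 14 13
f 13 16 15
f 15 17 13
f 14 20 16
f 18 14 17
f 18 20 14
f 16 20 15
f 19 17 15
f 15 20 19
f 19 18 17
f 20 18 19
f 22 21 24
f 22 24 23
f 24 21 25
f 24 25 23
f 25 21 26
f 25 26 23
f 26 21 27
f 26 27 23
f 27 21 28
f 27 28 23
f 28 21 29
f 28 29 23
f 29 21 30
f 29 30 23
f 30 21 31
f 30 31 23
f 31 21 32
f 31 32 23
f 32 21 33
f 32 33 23
f 33 21 34
f 33 34 23
f 34 21 35
f 34 35 23
f 35 21 36
f 35 36 23
f 36 21 37
f 36 37 23
f 37 21 22
f 37 22 23
f 39 38 42
f 39 42 40
f 40 42 43
f 40 43 41
f 42 38 44
f 42 44 43
f 43 44 45
f 43 45 41
f 44 38 46
f 44 46 45
f 45 46 47
f 45 47 41
f 46 38 48
f 46 48 47
f 47 48 49
f 47 49 41
f 48 38 50
f 48 50 49
f 49 50 51
f 49 51 41
f 50 38 52
f 50 52 51
f 51 52 53
f 51 53 41
f 52 38 54
f 52 54 53
f 53 54 55
f 53 55 41
f 54 38 56
f 54 56 55
f 55 56 57
f 55 57 41
f 56 38 58
f 56 58 57
f 57 58 59
f 57 59 41
f 58 38 60
f 58 60 59
f 59 60 61
f 59 61 41
f 60 38 39
f 60 39 61
f 61 39 40
f 61 40 41



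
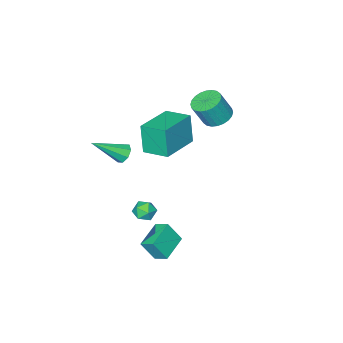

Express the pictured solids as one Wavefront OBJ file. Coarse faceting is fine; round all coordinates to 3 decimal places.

v -2.198 0.553 2.127
v -1.515 0.277 1.768
v -0.938 0.03 3.053
v -1.622 0.307 3.413
v -1.448 0.589 1.798
v -0.872 0.342 3.083
v -1.496 0.895 1.878
v -0.919 0.648 3.163
v -1.65 1.149 1.996
v -1.074 0.902 3.281
v -1.888 1.312 2.134
v -1.311 1.066 3.419
v -2.173 1.36 2.271
v -1.597 1.113 3.556
v -2.462 1.285 2.386
v -1.885 1.039 3.672
v -2.711 1.099 2.462
v -2.134 0.852 3.747
v -2.882 0.83 2.487
v -2.305 0.583 3.772
v -2.948 0.518 2.457
v -2.372 0.271 3.742
v -2.901 0.212 2.377
v -2.324 -0.035 3.662
v -2.746 -0.042 2.259
v -2.17 -0.289 3.544
v -2.509 -0.206 2.121
v -1.932 -0.452 3.406
v -2.223 -0.253 1.984
v -1.647 -0.5 3.269
v -1.935 -0.179 1.868
v -1.358 -0.425 3.154
v -1.686 0.008 1.793
v -1.109 -0.239 3.078
v 0.038 -0.55 1.068
v -0.097 -0.889 2.718
v -0.365 0.79 1.31
v -0.5 0.451 2.96
v 2.14 0.029 1.36
v 2.005 -0.31 3.01
v 1.737 1.369 1.602
v 1.602 1.03 3.252
v 2.245 -1.333 0.461
v 2.63 -0.941 0.22
v 3.675 -2.047 1.579
v 2.421 -0.775 0.593
v 2.109 -0.936 0.889
v 1.877 -1.329 0.934
v 1.861 -1.725 0.702
v 2.07 -1.891 0.329
v 2.382 -1.731 0.033
v 2.614 -1.337 -0.013
v 2.111 1.012 -2.469
v 2.743 1.09 -2.286
v 2.337 0.03 -2.834
v 2.969 0.108 -2.651
v 2.496 0.051 -2.192
v 2.356 0.658 -1.965
v 2.724 0.462 -3.155
v 2.584 1.069 -2.928
v 3.122 0.75 -2.709
v 2.981 0.496 -2.114
v 2.099 0.624 -3.006
v 1.958 0.37 -2.411
v 2.146 1.953 -4.017
v 1.987 2.686 -3.617
v 3.518 2.457 -4.397
v 3.359 3.19 -3.997
v 2.621 1.47 -2.943
v 2.462 2.203 -2.543
v 3.993 1.974 -3.323
v 3.834 2.707 -2.923
f 2 1 5
f 2 5 3
f 3 5 6
f 3 6 4
f 5 1 7
f 5 7 6
f 6 7 8
f 6 8 4
f 7 1 9
f 7 9 8
f 8 9 10
f 8 10 4
f 9 1 11
f 9 11 10
f 10 11 12
f 10 12 4
f 11 1 13
f 11 13 12
f 12 13 14
f 12 14 4
f 13 1 15
f 13 15 14
f 14 15 16
f 14 16 4
f 15 1 17
f 15 17 16
f 16 17 18
f 16 18 4
f 17 1 19
f 17 19 18
f 18 19 20
f 18 20 4
f 19 1 21
f 19 21 20
f 20 21 22
f 20 22 4
f 21 1 23
f 21 23 22
f 22 23 24
f 22 24 4
f 23 1 25
f 23 25 24
f 24 25 26
f 24 26 4
f 25 1 27
f 25 27 26
f 26 27 28
f 26 28 4
f 27 1 29
f 27 29 28
f 28 29 30
f 28 30 4
f 29 1 31
f 29 31 30
f 30 31 32
f 30 32 4
f 31 1 33
f 31 33 32
f 32 33 34
f 32 34 4
f 33 1 2
f 33 2 34
f 34 2 3
f 34 3 4
f 36 38 35
f 39 36 35
f 35 38 37
f 37 39 35
f 36 42 38
f 40 36 39
f 40 42 36
f 38 42 37
f 41 39 37
f 37 42 41
f 41 40 39
f 42 40 41
f 44 43 46
f 44 46 45
f 46 43 47
f 46 47 45
f 47 43 48
f 47 48 45
f 48 43 49
f 48 49 45
f 49 43 50
f 49 50 45
f 50 43 51
f 50 51 45
f 51 43 52
f 51 52 45
f 52 43 44
f 52 44 45
f 53 64 58
f 53 58 54
f 53 54 60
f 53 60 63
f 53 63 64
f 54 58 62
f 58 64 57
f 64 63 55
f 63 60 59
f 60 54 61
f 56 62 57
f 56 57 55
f 56 55 59
f 56 59 61
f 56 61 62
f 57 62 58
f 55 57 64
f 59 55 63
f 61 59 60
f 62 61 54
f 66 68 65
f 69 66 65
f 65 68 67
f 67 69 65
f 66 72 68
f 70 66 69
f 70 72 66
f 68 72 67
f 71 69 67
f 67 72 71
f 71 70 69
f 72 70 71



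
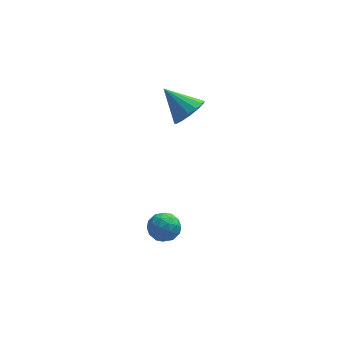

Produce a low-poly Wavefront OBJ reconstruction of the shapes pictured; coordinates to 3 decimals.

v -3.073 -2.368 -3.504
v -2.426 -2.764 -2.974
v -3.254 -3.656 -4.246
v -2.607 -4.052 -3.716
v -3.423 -3.816 -3.35
v -3.311 -3.02 -2.891
v -2.369 -3.4 -4.329
v -2.257 -2.604 -3.87
v -1.99 -3.402 -3.484
v -2.642 -3.659 -2.879
v -3.038 -2.761 -4.341
v -3.69 -3.018 -3.736
v -2.734 -2.453 -3.174
v -2.946 -3.967 -4.046
v -3.426 -3.828 -3.831
v -3.046 -4.061 -3.52
v -3.254 -2.604 -3.125
v -2.874 -2.836 -2.814
v -3.46 -3.454 -3.035
v -2.806 -3.584 -4.406
v -2.426 -3.816 -4.095
v -2.634 -2.359 -3.7
v -2.254 -2.592 -3.389
v -2.22 -2.966 -4.185
v -2.097 -3.061 -3.162
v -2.204 -3.818 -3.599
v -2.064 -3.434 -3.958
v -1.998 -2.967 -3.689
v -2.48 -3.212 -2.807
v -2.587 -3.969 -3.243
v -3.066 -3.83 -3.028
v -3.001 -3.362 -2.758
v -2.224 -3.587 -3.107
v -3.093 -2.451 -3.977
v -3.2 -3.208 -4.413
v -2.679 -3.058 -4.462
v -2.614 -2.59 -4.192
v -3.476 -2.602 -3.621
v -3.583 -3.359 -4.058
v -3.682 -3.453 -3.531
v -3.616 -2.986 -3.262
v -3.456 -2.833 -4.113
v -1.389 -0.01 2.683
v -0.732 -0.171 3.447
v -2.651 0.79 3.937
v -0.612 0.309 3.262
v -0.7 0.703 2.922
v -0.973 0.907 2.518
v -1.357 0.864 2.158
v -1.75 0.588 1.939
v -2.046 0.151 1.92
v -2.166 -0.329 2.105
v -2.078 -0.723 2.445
v -1.806 -0.926 2.849
v -1.421 -0.884 3.208
v -1.029 -0.607 3.427
f 1 38 17
f 38 12 41
f 17 41 6
f 38 41 17
f 1 17 13
f 17 6 18
f 13 18 2
f 17 18 13
f 1 13 22
f 13 2 23
f 22 23 8
f 13 23 22
f 1 22 34
f 22 8 37
f 34 37 11
f 22 37 34
f 1 34 38
f 34 11 42
f 38 42 12
f 34 42 38
f 2 18 29
f 18 6 32
f 29 32 10
f 18 32 29
f 6 41 19
f 41 12 40
f 19 40 5
f 41 40 19
f 12 42 39
f 42 11 35
f 39 35 3
f 42 35 39
f 11 37 36
f 37 8 24
f 36 24 7
f 37 24 36
f 8 23 28
f 23 2 25
f 28 25 9
f 23 25 28
f 4 30 16
f 30 10 31
f 16 31 5
f 30 31 16
f 4 16 14
f 16 5 15
f 14 15 3
f 16 15 14
f 4 14 21
f 14 3 20
f 21 20 7
f 14 20 21
f 4 21 26
f 21 7 27
f 26 27 9
f 21 27 26
f 4 26 30
f 26 9 33
f 30 33 10
f 26 33 30
f 5 31 19
f 31 10 32
f 19 32 6
f 31 32 19
f 3 15 39
f 15 5 40
f 39 40 12
f 15 40 39
f 7 20 36
f 20 3 35
f 36 35 11
f 20 35 36
f 9 27 28
f 27 7 24
f 28 24 8
f 27 24 28
f 10 33 29
f 33 9 25
f 29 25 2
f 33 25 29
f 44 43 46
f 44 46 45
f 46 43 47
f 46 47 45
f 47 43 48
f 47 48 45
f 48 43 49
f 48 49 45
f 49 43 50
f 49 50 45
f 50 43 51
f 50 51 45
f 51 43 52
f 51 52 45
f 52 43 53
f 52 53 45
f 53 43 54
f 53 54 45
f 54 43 55
f 54 55 45
f 55 43 56
f 55 56 45
f 56 43 44
f 56 44 45



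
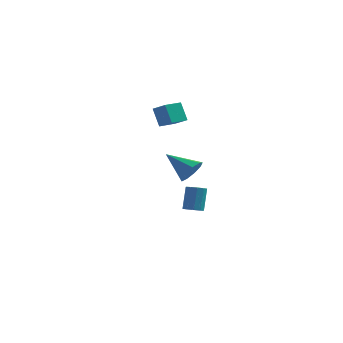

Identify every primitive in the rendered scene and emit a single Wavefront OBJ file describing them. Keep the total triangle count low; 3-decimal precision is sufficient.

v -3.315 3.426 1.953
v -3.816 3.849 3.133
v -2.673 4.447 1.86
v -3.174 4.87 3.04
v -2.446 2.93 2.5
v -2.947 3.353 3.68
v -1.804 3.951 2.407
v -2.305 4.374 3.587
v -0.522 0.342 -3.054
v 0.088 0.336 -3.053
v 0.092 1.032 -1.645
v -0.518 1.038 -1.646
v -0.025 0.659 -3.212
v -0.021 1.354 -1.804
v -0.328 0.86 -3.31
v -0.324 1.556 -1.903
v -0.705 0.864 -3.311
v -0.701 1.56 -1.904
v -1.012 0.669 -3.214
v -1.008 1.364 -1.806
v -1.132 0.348 -3.055
v -1.128 1.044 -1.647
v -1.019 0.026 -2.896
v -1.015 0.721 -1.488
v -0.716 -0.176 -2.797
v -0.712 0.52 -1.39
v -0.339 -0.18 -2.796
v -0.335 0.516 -1.389
v -0.032 0.016 -2.894
v -0.028 0.711 -1.486
v 0.386 -3.535 1.518
v 0.829 -3.625 2.25
v -1.126 -3.125 2.482
v 0.86 -3.068 2.063
v 0.67 -2.729 1.621
v 0.347 -2.767 1.131
v 0.042 -3.164 0.822
v -0.101 -3.735 0.838
v -0.017 -4.211 1.172
v 0.256 -4.371 1.668
v 0.59 -4.14 2.094
f 2 4 1
f 5 2 1
f 1 4 3
f 3 5 1
f 2 8 4
f 6 2 5
f 6 8 2
f 4 8 3
f 7 5 3
f 3 8 7
f 7 6 5
f 8 6 7
f 10 9 13
f 10 13 11
f 11 13 14
f 11 14 12
f 13 9 15
f 13 15 14
f 14 15 16
f 14 16 12
f 15 9 17
f 15 17 16
f 16 17 18
f 16 18 12
f 17 9 19
f 17 19 18
f 18 19 20
f 18 20 12
f 19 9 21
f 19 21 20
f 20 21 22
f 20 22 12
f 21 9 23
f 21 23 22
f 22 23 24
f 22 24 12
f 23 9 25
f 23 25 24
f 24 25 26
f 24 26 12
f 25 9 27
f 25 27 26
f 26 27 28
f 26 28 12
f 27 9 29
f 27 29 28
f 28 29 30
f 28 30 12
f 29 9 10
f 29 10 30
f 30 10 11
f 30 11 12
f 32 31 34
f 32 34 33
f 34 31 35
f 34 35 33
f 35 31 36
f 35 36 33
f 36 31 37
f 36 37 33
f 37 31 38
f 37 38 33
f 38 31 39
f 38 39 33
f 39 31 40
f 39 40 33
f 40 31 41
f 40 41 33
f 41 31 32
f 41 32 33



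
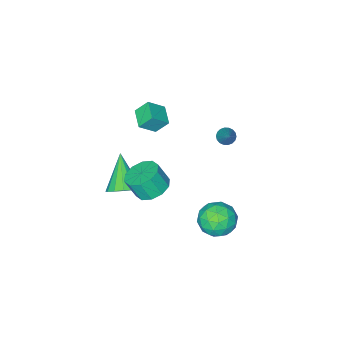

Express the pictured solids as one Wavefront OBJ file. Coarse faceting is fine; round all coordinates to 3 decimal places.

v 0.733 1.06 0.649
v 1.353 1.762 0.732
v 1.707 1.321 1.813
v 1.087 0.62 1.731
v 0.852 1.937 0.967
v 1.206 1.496 2.049
v 0.305 1.777 1.081
v 0.659 1.337 2.163
v -0.078 1.343 1.03
v 0.276 0.903 2.112
v -0.152 0.801 0.834
v 0.202 0.361 1.915
v 0.113 0.359 0.567
v 0.467 -0.082 1.648
v 0.614 0.184 0.331
v 0.968 -0.257 1.413
v 1.161 0.343 0.217
v 1.515 -0.097 1.299
v 1.544 0.777 0.268
v 1.898 0.337 1.35
v 1.618 1.319 0.465
v 1.972 0.879 1.546
v -3.07 -2.754 1.652
v -2.23 -3.046 2.381
v -2.536 -1.758 1.436
v -1.697 -2.051 2.166
v -2.563 -3.189 0.894
v -1.724 -3.482 1.624
v -2.03 -2.194 0.679
v -1.19 -2.486 1.408
v -3.645 1.333 2.153
v -3.187 1.17 2.039
v -2.875 2.487 3.607
v -3.209 1.35 1.909
v -3.318 1.525 1.827
v -3.492 1.663 1.81
v -3.696 1.736 1.861
v -3.89 1.728 1.969
v -4.036 1.643 2.114
v -4.104 1.496 2.267
v -4.081 1.317 2.397
v -3.972 1.141 2.479
v -3.799 1.003 2.496
v -3.594 0.931 2.445
v -3.4 0.938 2.336
v -3.255 1.024 2.191
v -1.132 4.718 -1.199
v -0.246 4.156 -1.276
v -1.954 3.344 -0.624
v -1.068 2.782 -0.701
v -1.15 3.538 0.026
v -0.642 4.387 -0.33
v -1.558 3.113 -1.57
v -1.05 3.962 -1.926
v -0.509 3.164 -1.505
v -0.258 3.427 -0.519
v -1.942 4.073 -1.381
v -1.691 4.336 -0.395
v -0.617 4.558 -1.288
v -1.583 2.942 -0.612
v -1.631 3.386 -0.185
v -1.111 3.056 -0.23
v -0.85 4.693 -0.732
v -0.329 4.363 -0.777
v -0.86 4 -0.012
v -1.871 3.137 -1.123
v -1.35 2.807 -1.168
v -1.089 4.444 -1.67
v -0.569 4.114 -1.715
v -1.34 3.5 -1.888
v -0.251 3.645 -1.468
v -0.734 2.837 -1.13
v -1.022 3.031 -1.641
v -0.723 3.531 -1.85
v -0.103 3.799 -0.888
v -0.586 2.991 -0.55
v -0.634 3.435 -0.123
v -0.336 3.935 -0.332
v -0.258 3.216 -1.023
v -1.614 4.509 -1.35
v -2.097 3.701 -1.012
v -1.864 3.565 -1.568
v -1.566 4.065 -1.777
v -1.466 4.663 -0.77
v -1.949 3.855 -0.432
v -1.477 3.969 -0.05
v -1.178 4.469 -0.259
v -1.942 4.284 -0.877
v 0.832 -1.149 -1.474
v 1.578 -1.668 -1.523
v 0.008 -2.471 -0.006
v 1.671 -1.352 -1.186
v 1.539 -0.982 -0.926
v 1.218 -0.656 -0.813
v 0.793 -0.463 -0.877
v 0.379 -0.453 -1.101
v 0.086 -0.63 -1.424
v -0.007 -0.946 -1.761
v 0.124 -1.316 -2.021
v 0.446 -1.641 -2.134
v 0.87 -1.835 -2.07
v 1.285 -1.845 -1.846
f 2 1 5
f 2 5 3
f 3 5 6
f 3 6 4
f 5 1 7
f 5 7 6
f 6 7 8
f 6 8 4
f 7 1 9
f 7 9 8
f 8 9 10
f 8 10 4
f 9 1 11
f 9 11 10
f 10 11 12
f 10 12 4
f 11 1 13
f 11 13 12
f 12 13 14
f 12 14 4
f 13 1 15
f 13 15 14
f 14 15 16
f 14 16 4
f 15 1 17
f 15 17 16
f 16 17 18
f 16 18 4
f 17 1 19
f 17 19 18
f 18 19 20
f 18 20 4
f 19 1 21
f 19 21 20
f 20 21 22
f 20 22 4
f 21 1 2
f 21 2 22
f 22 2 3
f 22 3 4
f 24 26 23
f 27 24 23
f 23 26 25
f 25 27 23
f 24 30 26
f 28 24 27
f 28 30 24
f 26 30 25
f 29 27 25
f 25 30 29
f 29 28 27
f 30 28 29
f 32 31 34
f 32 34 33
f 34 31 35
f 34 35 33
f 35 31 36
f 35 36 33
f 36 31 37
f 36 37 33
f 37 31 38
f 37 38 33
f 38 31 39
f 38 39 33
f 39 31 40
f 39 40 33
f 40 31 41
f 40 41 33
f 41 31 42
f 41 42 33
f 42 31 43
f 42 43 33
f 43 31 44
f 43 44 33
f 44 31 45
f 44 45 33
f 45 31 46
f 45 46 33
f 46 31 32
f 46 32 33
f 47 84 63
f 84 58 87
f 63 87 52
f 84 87 63
f 47 63 59
f 63 52 64
f 59 64 48
f 63 64 59
f 47 59 68
f 59 48 69
f 68 69 54
f 59 69 68
f 47 68 80
f 68 54 83
f 80 83 57
f 68 83 80
f 47 80 84
f 80 57 88
f 84 88 58
f 80 88 84
f 48 64 75
f 64 52 78
f 75 78 56
f 64 78 75
f 52 87 65
f 87 58 86
f 65 86 51
f 87 86 65
f 58 88 85
f 88 57 81
f 85 81 49
f 88 81 85
f 57 83 82
f 83 54 70
f 82 70 53
f 83 70 82
f 54 69 74
f 69 48 71
f 74 71 55
f 69 71 74
f 50 76 62
f 76 56 77
f 62 77 51
f 76 77 62
f 50 62 60
f 62 51 61
f 60 61 49
f 62 61 60
f 50 60 67
f 60 49 66
f 67 66 53
f 60 66 67
f 50 67 72
f 67 53 73
f 72 73 55
f 67 73 72
f 50 72 76
f 72 55 79
f 76 79 56
f 72 79 76
f 51 77 65
f 77 56 78
f 65 78 52
f 77 78 65
f 49 61 85
f 61 51 86
f 85 86 58
f 61 86 85
f 53 66 82
f 66 49 81
f 82 81 57
f 66 81 82
f 55 73 74
f 73 53 70
f 74 70 54
f 73 70 74
f 56 79 75
f 79 55 71
f 75 71 48
f 79 71 75
f 90 89 92
f 90 92 91
f 92 89 93
f 92 93 91
f 93 89 94
f 93 94 91
f 94 89 95
f 94 95 91
f 95 89 96
f 95 96 91
f 96 89 97
f 96 97 91
f 97 89 98
f 97 98 91
f 98 89 99
f 98 99 91
f 99 89 100
f 99 100 91
f 100 89 101
f 100 101 91
f 101 89 102
f 101 102 91
f 102 89 90
f 102 90 91



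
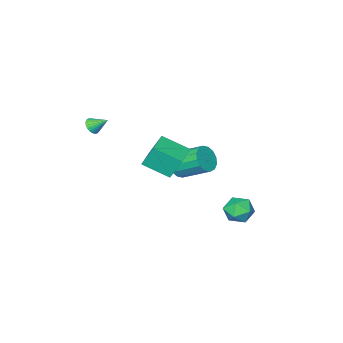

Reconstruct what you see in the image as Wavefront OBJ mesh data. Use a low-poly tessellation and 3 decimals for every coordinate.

v -0.62 0.312 1.57
v -1.017 0.829 2.877
v 0.742 1.312 1.588
v 0.346 1.828 2.895
v 0.294 -0.948 2.345
v -0.102 -0.432 3.652
v 1.657 0.051 2.363
v 1.26 0.568 3.67
v -2.297 -1.689 -0.056
v -2.025 -2.053 0.721
v -2.711 -0.495 1.692
v -2.983 -0.131 0.916
v -1.662 -1.801 0.572
v -2.348 -0.243 1.544
v -1.47 -1.519 0.256
v -2.156 0.039 1.227
v -1.499 -1.283 -0.145
v -2.185 0.276 0.827
v -1.742 -1.155 -0.521
v -2.428 0.403 0.45
v -2.134 -1.17 -0.773
v -2.82 0.388 0.199
v -2.569 -1.325 -0.832
v -3.255 0.233 0.139
v -2.932 -1.577 -0.684
v -3.618 -0.019 0.288
v -3.124 -1.859 -0.367
v -3.81 -0.301 0.604
v -3.095 -2.096 0.033
v -3.781 -0.537 1.005
v -2.852 -2.223 0.41
v -3.538 -0.665 1.381
v -2.46 -2.208 0.661
v -3.146 -0.65 1.633
v 1.68 -4.209 3.358
v 2.072 -4.3 3.747
v 1.22 -3.431 4.002
v 2.167 -4.144 3.626
v 2.187 -3.998 3.465
v 2.13 -3.884 3.287
v 2.005 -3.82 3.12
v 1.83 -3.815 2.989
v 1.632 -3.87 2.915
v 1.442 -3.977 2.907
v 1.287 -4.118 2.969
v 1.193 -4.274 3.089
v 1.172 -4.42 3.251
v 1.229 -4.534 3.428
v 1.354 -4.598 3.595
v 1.529 -4.603 3.726
v 1.727 -4.548 3.801
v 1.918 -4.442 3.808
v -2.869 4.013 -1.181
v -2.053 4.192 -1.602
v -2.207 2.928 -0.358
v -1.391 3.107 -0.779
v -1.76 3.732 -0.189
v -2.17 4.403 -0.698
v -2.09 2.717 -1.262
v -2.5 3.388 -1.771
v -1.571 3.391 -1.652
v -1.367 4.019 -0.988
v -2.893 3.101 -0.972
v -2.689 3.729 -0.308
f 2 4 1
f 5 2 1
f 1 4 3
f 3 5 1
f 2 8 4
f 6 2 5
f 6 8 2
f 4 8 3
f 7 5 3
f 3 8 7
f 7 6 5
f 8 6 7
f 10 9 13
f 10 13 11
f 11 13 14
f 11 14 12
f 13 9 15
f 13 15 14
f 14 15 16
f 14 16 12
f 15 9 17
f 15 17 16
f 16 17 18
f 16 18 12
f 17 9 19
f 17 19 18
f 18 19 20
f 18 20 12
f 19 9 21
f 19 21 20
f 20 21 22
f 20 22 12
f 21 9 23
f 21 23 22
f 22 23 24
f 22 24 12
f 23 9 25
f 23 25 24
f 24 25 26
f 24 26 12
f 25 9 27
f 25 27 26
f 26 27 28
f 26 28 12
f 27 9 29
f 27 29 28
f 28 29 30
f 28 30 12
f 29 9 31
f 29 31 30
f 30 31 32
f 30 32 12
f 31 9 33
f 31 33 32
f 32 33 34
f 32 34 12
f 33 9 10
f 33 10 34
f 34 10 11
f 34 11 12
f 36 35 38
f 36 38 37
f 38 35 39
f 38 39 37
f 39 35 40
f 39 40 37
f 40 35 41
f 40 41 37
f 41 35 42
f 41 42 37
f 42 35 43
f 42 43 37
f 43 35 44
f 43 44 37
f 44 35 45
f 44 45 37
f 45 35 46
f 45 46 37
f 46 35 47
f 46 47 37
f 47 35 48
f 47 48 37
f 48 35 49
f 48 49 37
f 49 35 50
f 49 50 37
f 50 35 51
f 50 51 37
f 51 35 52
f 51 52 37
f 52 35 36
f 52 36 37
f 53 64 58
f 53 58 54
f 53 54 60
f 53 60 63
f 53 63 64
f 54 58 62
f 58 64 57
f 64 63 55
f 63 60 59
f 60 54 61
f 56 62 57
f 56 57 55
f 56 55 59
f 56 59 61
f 56 61 62
f 57 62 58
f 55 57 64
f 59 55 63
f 61 59 60
f 62 61 54



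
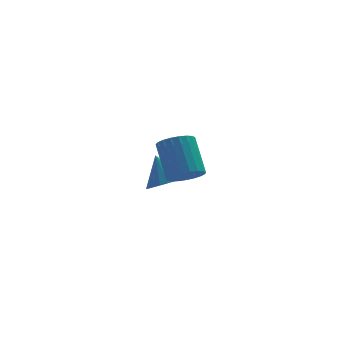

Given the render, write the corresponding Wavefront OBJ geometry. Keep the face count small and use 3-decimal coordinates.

v 0.352 -3.573 1.249
v 0.976 -3.951 1.664
v 0.833 -2.625 3.086
v 0.208 -2.247 2.671
v 1.149 -3.72 1.466
v 1.006 -2.394 2.889
v 1.184 -3.465 1.231
v 1.041 -2.138 2.654
v 1.075 -3.227 0.999
v 0.932 -1.901 2.422
v 0.841 -3.05 0.81
v 0.698 -1.724 2.233
v 0.522 -2.963 0.697
v 0.379 -1.637 2.12
v 0.174 -2.981 0.679
v 0.031 -1.655 2.102
v -0.144 -3.102 0.76
v -0.287 -1.776 2.183
v -0.376 -3.304 0.925
v -0.519 -1.978 2.348
v -0.482 -3.553 1.146
v -0.625 -2.227 2.569
v -0.444 -3.805 1.385
v -0.587 -2.479 2.808
v -0.269 -4.017 1.6
v -0.412 -2.691 3.023
v 0.014 -4.152 1.755
v -0.129 -2.826 3.177
v 0.355 -4.187 1.822
v 0.212 -2.861 3.244
v 0.695 -4.116 1.79
v 0.552 -2.79 3.212
v 0.871 2.104 -2.11
v 1.443 1.459 -1.546
v 0.489 2.956 -0.75
v 1.714 1.739 -1.645
v 1.857 2.073 -1.815
v 1.85 2.413 -2.029
v 1.694 2.705 -2.257
v 1.412 2.906 -2.461
v 1.048 2.985 -2.613
v 0.657 2.929 -2.688
v 0.299 2.748 -2.674
v 0.027 2.469 -2.575
v -0.116 2.134 -2.405
v -0.108 1.794 -2.191
v 0.048 1.502 -1.963
v 0.329 1.301 -1.759
v 0.693 1.222 -1.607
v 1.084 1.278 -1.532
f 2 1 5
f 2 5 3
f 3 5 6
f 3 6 4
f 5 1 7
f 5 7 6
f 6 7 8
f 6 8 4
f 7 1 9
f 7 9 8
f 8 9 10
f 8 10 4
f 9 1 11
f 9 11 10
f 10 11 12
f 10 12 4
f 11 1 13
f 11 13 12
f 12 13 14
f 12 14 4
f 13 1 15
f 13 15 14
f 14 15 16
f 14 16 4
f 15 1 17
f 15 17 16
f 16 17 18
f 16 18 4
f 17 1 19
f 17 19 18
f 18 19 20
f 18 20 4
f 19 1 21
f 19 21 20
f 20 21 22
f 20 22 4
f 21 1 23
f 21 23 22
f 22 23 24
f 22 24 4
f 23 1 25
f 23 25 24
f 24 25 26
f 24 26 4
f 25 1 27
f 25 27 26
f 26 27 28
f 26 28 4
f 27 1 29
f 27 29 28
f 28 29 30
f 28 30 4
f 29 1 31
f 29 31 30
f 30 31 32
f 30 32 4
f 31 1 2
f 31 2 32
f 32 2 3
f 32 3 4
f 34 33 36
f 34 36 35
f 36 33 37
f 36 37 35
f 37 33 38
f 37 38 35
f 38 33 39
f 38 39 35
f 39 33 40
f 39 40 35
f 40 33 41
f 40 41 35
f 41 33 42
f 41 42 35
f 42 33 43
f 42 43 35
f 43 33 44
f 43 44 35
f 44 33 45
f 44 45 35
f 45 33 46
f 45 46 35
f 46 33 47
f 46 47 35
f 47 33 48
f 47 48 35
f 48 33 49
f 48 49 35
f 49 33 50
f 49 50 35
f 50 33 34
f 50 34 35



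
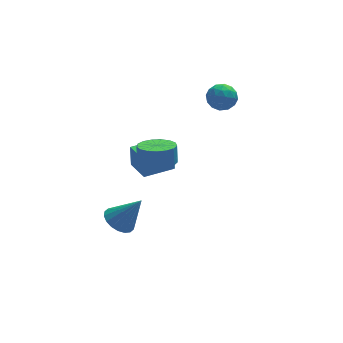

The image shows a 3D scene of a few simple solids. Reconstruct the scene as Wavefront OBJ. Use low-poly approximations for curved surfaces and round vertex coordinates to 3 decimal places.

v -1.555 -3.405 1.51
v -0.7 -2.863 1.27
v -0.63 -2.513 2.31
v -1.485 -3.055 2.55
v -1.072 -2.543 1.187
v -1.002 -2.192 2.227
v -1.554 -2.42 1.178
v -1.484 -2.069 2.218
v -2.037 -2.522 1.245
v -1.966 -2.172 2.285
v -2.409 -2.827 1.373
v -2.339 -2.477 2.413
v -2.585 -3.265 1.532
v -2.515 -2.914 2.572
v -2.526 -3.734 1.686
v -2.456 -3.384 2.726
v -2.244 -4.128 1.8
v -2.174 -3.778 2.84
v -1.804 -4.357 1.847
v -1.734 -4.007 2.887
v -1.308 -4.367 1.817
v -1.237 -4.017 2.857
v -0.868 -4.157 1.717
v -0.797 -3.807 2.757
v -0.585 -3.775 1.569
v -0.515 -3.425 2.609
v -0.525 -3.308 1.408
v -0.454 -2.958 2.448
v -1.477 -0.386 -2.273
v -1.477 -0.257 -0.889
v -1.795 1.144 -2.416
v -1.795 1.273 -1.032
v 0.335 -0.013 -2.308
v 0.335 0.116 -0.924
v 0.017 1.517 -2.451
v 0.017 1.646 -1.067
v 2.515 0.956 3.094
v 3.408 1.06 3.261
v 2.832 0.06 1.959
v 3.725 0.164 2.126
v 3.2 -0.3 2.715
v 3.005 0.254 3.416
v 3.235 0.866 1.804
v 3.04 1.42 2.505
v 3.853 1.004 2.464
v 3.832 0.284 3.027
v 2.408 0.836 2.193
v 2.387 0.116 2.756
v 2.934 1.087 3.277
v 3.306 0.033 1.943
v 2.998 -0.239 2.289
v 3.523 -0.178 2.388
v 2.696 0.613 3.368
v 3.222 0.674 3.466
v 3.099 -0.125 3.146
v 3.018 0.446 1.754
v 3.544 0.507 1.852
v 2.717 1.298 2.832
v 3.242 1.359 2.931
v 3.141 1.245 2.074
v 3.72 1.115 2.907
v 3.907 0.588 2.24
v 3.619 1.001 2.05
v 3.504 1.327 2.462
v 3.708 0.692 3.238
v 3.894 0.165 2.571
v 3.586 -0.108 2.917
v 3.471 0.218 3.329
v 3.97 0.659 2.769
v 2.346 0.955 2.649
v 2.532 0.428 1.982
v 2.769 0.902 1.891
v 2.654 1.228 2.303
v 2.333 0.532 2.98
v 2.52 0.005 2.313
v 2.736 -0.207 2.758
v 2.621 0.119 3.17
v 2.27 0.461 2.451
v -3.105 -1.243 -4.866
v -2.493 -0.519 -5.114
v -1.955 -1.617 -3.114
v -2.794 -0.314 -4.873
v -3.156 -0.293 -4.63
v -3.508 -0.46 -4.435
v -3.78 -0.783 -4.325
v -3.919 -1.196 -4.322
v -3.897 -1.619 -4.427
v -3.718 -1.967 -4.619
v -3.417 -2.172 -4.86
v -3.055 -2.193 -5.102
v -2.703 -2.025 -5.298
v -2.43 -1.703 -5.408
v -2.292 -1.29 -5.411
v -2.314 -0.867 -5.306
f 2 1 5
f 2 5 3
f 3 5 6
f 3 6 4
f 5 1 7
f 5 7 6
f 6 7 8
f 6 8 4
f 7 1 9
f 7 9 8
f 8 9 10
f 8 10 4
f 9 1 11
f 9 11 10
f 10 11 12
f 10 12 4
f 11 1 13
f 11 13 12
f 12 13 14
f 12 14 4
f 13 1 15
f 13 15 14
f 14 15 16
f 14 16 4
f 15 1 17
f 15 17 16
f 16 17 18
f 16 18 4
f 17 1 19
f 17 19 18
f 18 19 20
f 18 20 4
f 19 1 21
f 19 21 20
f 20 21 22
f 20 22 4
f 21 1 23
f 21 23 22
f 22 23 24
f 22 24 4
f 23 1 25
f 23 25 24
f 24 25 26
f 24 26 4
f 25 1 27
f 25 27 26
f 26 27 28
f 26 28 4
f 27 1 2
f 27 2 28
f 28 2 3
f 28 3 4
f 30 32 29
f 33 30 29
f 29 32 31
f 31 33 29
f 30 36 32
f 34 30 33
f 34 36 30
f 32 36 31
f 35 33 31
f 31 36 35
f 35 34 33
f 36 34 35
f 37 74 53
f 74 48 77
f 53 77 42
f 74 77 53
f 37 53 49
f 53 42 54
f 49 54 38
f 53 54 49
f 37 49 58
f 49 38 59
f 58 59 44
f 49 59 58
f 37 58 70
f 58 44 73
f 70 73 47
f 58 73 70
f 37 70 74
f 70 47 78
f 74 78 48
f 70 78 74
f 38 54 65
f 54 42 68
f 65 68 46
f 54 68 65
f 42 77 55
f 77 48 76
f 55 76 41
f 77 76 55
f 48 78 75
f 78 47 71
f 75 71 39
f 78 71 75
f 47 73 72
f 73 44 60
f 72 60 43
f 73 60 72
f 44 59 64
f 59 38 61
f 64 61 45
f 59 61 64
f 40 66 52
f 66 46 67
f 52 67 41
f 66 67 52
f 40 52 50
f 52 41 51
f 50 51 39
f 52 51 50
f 40 50 57
f 50 39 56
f 57 56 43
f 50 56 57
f 40 57 62
f 57 43 63
f 62 63 45
f 57 63 62
f 40 62 66
f 62 45 69
f 66 69 46
f 62 69 66
f 41 67 55
f 67 46 68
f 55 68 42
f 67 68 55
f 39 51 75
f 51 41 76
f 75 76 48
f 51 76 75
f 43 56 72
f 56 39 71
f 72 71 47
f 56 71 72
f 45 63 64
f 63 43 60
f 64 60 44
f 63 60 64
f 46 69 65
f 69 45 61
f 65 61 38
f 69 61 65
f 80 79 82
f 80 82 81
f 82 79 83
f 82 83 81
f 83 79 84
f 83 84 81
f 84 79 85
f 84 85 81
f 85 79 86
f 85 86 81
f 86 79 87
f 86 87 81
f 87 79 88
f 87 88 81
f 88 79 89
f 88 89 81
f 89 79 90
f 89 90 81
f 90 79 91
f 90 91 81
f 91 79 92
f 91 92 81
f 92 79 93
f 92 93 81
f 93 79 94
f 93 94 81
f 94 79 80
f 94 80 81

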